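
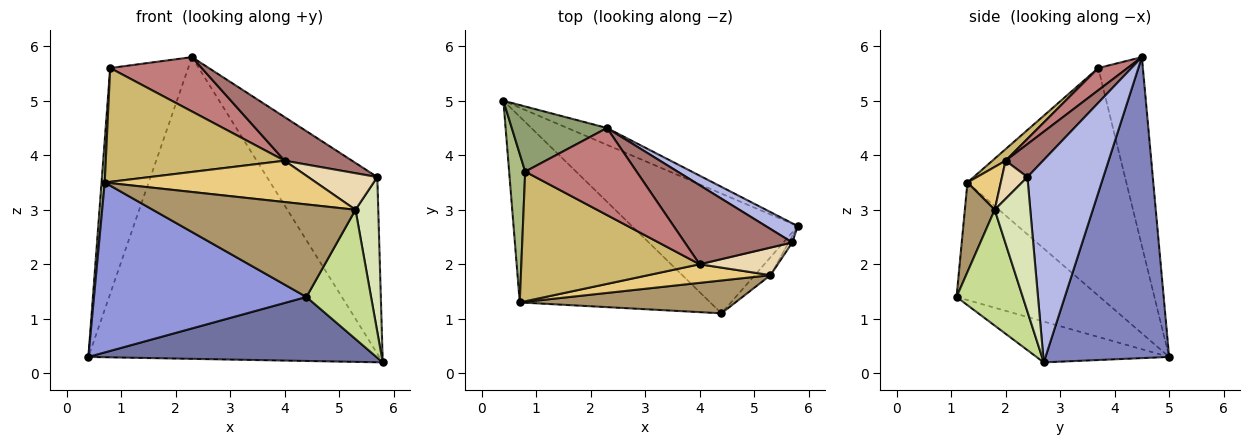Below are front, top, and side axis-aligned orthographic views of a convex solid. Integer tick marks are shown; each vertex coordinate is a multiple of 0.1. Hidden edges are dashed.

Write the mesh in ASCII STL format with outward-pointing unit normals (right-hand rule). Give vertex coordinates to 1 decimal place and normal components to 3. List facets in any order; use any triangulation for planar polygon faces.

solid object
 facet normal -0.212 -0.461 -0.862
  outer loop
   vertex 4.4 1.1 1.4
   vertex 0.4 5.0 0.3
   vertex 5.8 2.7 0.2
  endloop
 endfacet
 facet normal 0.391 0.919 -0.051
  outer loop
   vertex 2.3 4.5 5.8
   vertex 5.8 2.7 0.2
   vertex 0.4 5.0 0.3
  endloop
 endfacet
 facet normal -0.414 -0.614 -0.671
  outer loop
   vertex 0.7 1.3 3.5
   vertex 0.4 5.0 0.3
   vertex 4.4 1.1 1.4
  endloop
 endfacet
 facet normal 0.564 0.821 0.089
  outer loop
   vertex 5.7 2.4 3.6
   vertex 5.8 2.7 0.2
   vertex 2.3 4.5 5.8
  endloop
 endfacet
 facet normal -0.482 0.842 0.243
  outer loop
   vertex 0.8 3.7 5.6
   vertex 2.3 4.5 5.8
   vertex 0.4 5.0 0.3
  endloop
 endfacet
 facet normal -0.997 -0.020 0.070
  outer loop
   vertex 0.8 3.7 5.6
   vertex 0.4 5.0 0.3
   vertex 0.7 1.3 3.5
  endloop
 endfacet
 facet normal 0.712 -0.695 -0.096
  outer loop
   vertex 5.3 1.8 3.0
   vertex 4.4 1.1 1.4
   vertex 5.8 2.7 0.2
  endloop
 endfacet
 facet normal 0.842 -0.539 -0.023
  outer loop
   vertex 5.3 1.8 3.0
   vertex 5.8 2.7 0.2
   vertex 5.7 2.4 3.6
  endloop
 endfacet
 facet normal 0.137 -0.934 0.331
  outer loop
   vertex 5.3 1.8 3.0
   vertex 0.7 1.3 3.5
   vertex 4.4 1.1 1.4
  endloop
 endfacet
 facet normal 0.049 -0.659 0.751
  outer loop
   vertex 4.0 2.0 3.9
   vertex 0.8 3.7 5.6
   vertex 0.7 1.3 3.5
  endloop
 endfacet
 facet normal 0.142 -0.903 0.406
  outer loop
   vertex 4.0 2.0 3.9
   vertex 0.7 1.3 3.5
   vertex 5.3 1.8 3.0
  endloop
 endfacet
 facet normal 0.282 -0.766 0.578
  outer loop
   vertex 4.0 2.0 3.9
   vertex 5.3 1.8 3.0
   vertex 5.7 2.4 3.6
  endloop
 endfacet
 facet normal 0.259 -0.467 0.846
  outer loop
   vertex 4.0 2.0 3.9
   vertex 5.7 2.4 3.6
   vertex 2.3 4.5 5.8
  endloop
 endfacet
 facet normal 0.167 -0.522 0.836
  outer loop
   vertex 4.0 2.0 3.9
   vertex 2.3 4.5 5.8
   vertex 0.8 3.7 5.6
  endloop
 endfacet
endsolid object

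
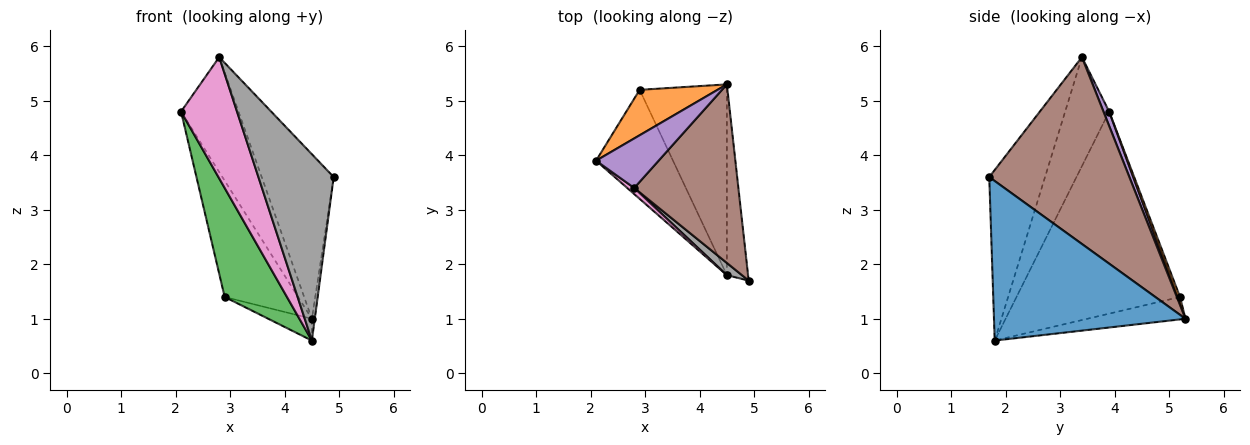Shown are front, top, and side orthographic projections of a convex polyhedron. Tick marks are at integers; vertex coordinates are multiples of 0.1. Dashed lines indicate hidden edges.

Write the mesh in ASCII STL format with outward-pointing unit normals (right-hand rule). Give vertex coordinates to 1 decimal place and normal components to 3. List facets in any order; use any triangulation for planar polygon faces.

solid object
 facet normal 0.991 0.015 -0.132
  outer loop
   vertex 4.5 1.8 0.6
   vertex 4.5 5.3 1.0
   vertex 4.9 1.7 3.6
  endloop
 endfacet
 facet normal 0.033 0.931 0.364
  outer loop
   vertex 2.9 5.2 1.4
   vertex 2.1 3.9 4.8
   vertex 4.5 5.3 1.0
  endloop
 endfacet
 facet normal -0.880 -0.335 -0.335
  outer loop
   vertex 2.9 5.2 1.4
   vertex 4.5 1.8 0.6
   vertex 2.1 3.9 4.8
  endloop
 endfacet
 facet normal -0.248 0.110 -0.963
  outer loop
   vertex 2.9 5.2 1.4
   vertex 4.5 5.3 1.0
   vertex 4.5 1.8 0.6
  endloop
 endfacet
 facet normal 0.090 0.915 0.394
  outer loop
   vertex 2.8 3.4 5.8
   vertex 4.5 5.3 1.0
   vertex 2.1 3.9 4.8
  endloop
 endfacet
 facet normal 0.797 0.409 0.444
  outer loop
   vertex 2.8 3.4 5.8
   vertex 4.9 1.7 3.6
   vertex 4.5 5.3 1.0
  endloop
 endfacet
 facet normal -0.618 -0.785 0.040
  outer loop
   vertex 2.8 3.4 5.8
   vertex 2.1 3.9 4.8
   vertex 4.5 1.8 0.6
  endloop
 endfacet
 facet normal -0.595 -0.802 0.053
  outer loop
   vertex 2.8 3.4 5.8
   vertex 4.5 1.8 0.6
   vertex 4.9 1.7 3.6
  endloop
 endfacet
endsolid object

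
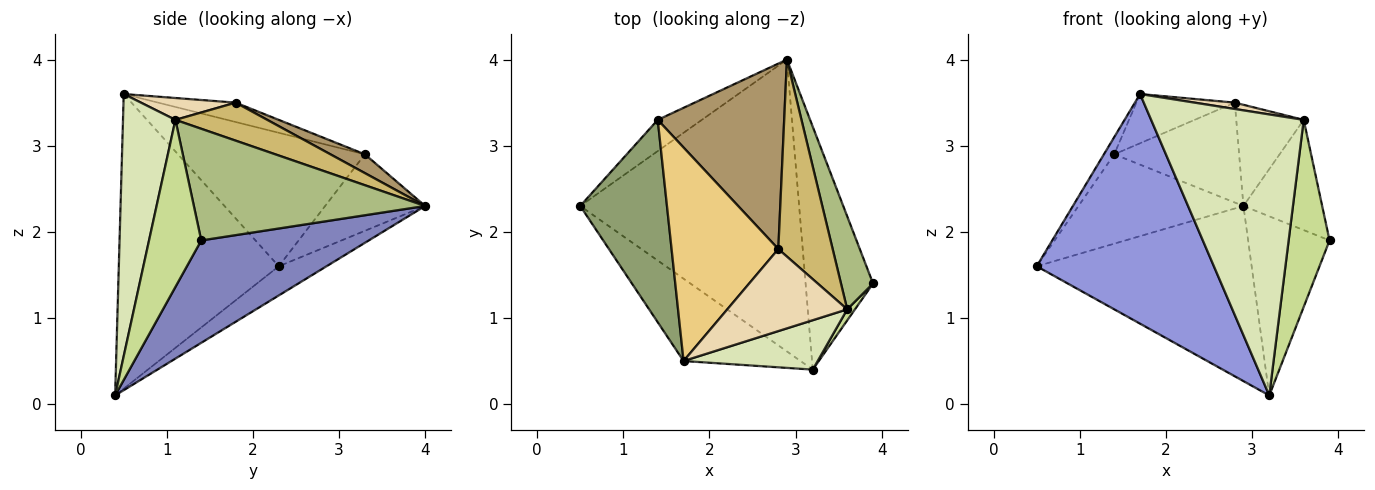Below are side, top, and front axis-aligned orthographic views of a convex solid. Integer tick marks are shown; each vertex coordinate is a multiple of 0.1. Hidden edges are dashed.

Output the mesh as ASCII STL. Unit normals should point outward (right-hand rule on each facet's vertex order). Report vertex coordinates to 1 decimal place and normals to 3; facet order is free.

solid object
 facet normal -0.114 0.511 -0.852
  outer loop
   vertex 3.2 0.4 0.1
   vertex 0.5 2.3 1.6
   vertex 2.9 4.0 2.3
  endloop
 endfacet
 facet normal 0.774 0.376 -0.510
  outer loop
   vertex 3.2 0.4 0.1
   vertex 2.9 4.0 2.3
   vertex 3.9 1.4 1.9
  endloop
 endfacet
 facet normal -0.648 -0.717 -0.257
  outer loop
   vertex 3.2 0.4 0.1
   vertex 1.7 0.5 3.6
   vertex 0.5 2.3 1.6
  endloop
 endfacet
 facet normal -0.497 0.819 -0.286
  outer loop
   vertex 1.4 3.3 2.9
   vertex 2.9 4.0 2.3
   vertex 0.5 2.3 1.6
  endloop
 endfacet
 facet normal -0.838 0.046 0.544
  outer loop
   vertex 1.4 3.3 2.9
   vertex 0.5 2.3 1.6
   vertex 1.7 0.5 3.6
  endloop
 endfacet
 facet normal 0.913 0.311 0.262
  outer loop
   vertex 3.6 1.1 3.3
   vertex 3.9 1.4 1.9
   vertex 2.9 4.0 2.3
  endloop
 endfacet
 facet normal 0.787 -0.616 0.036
  outer loop
   vertex 3.6 1.1 3.3
   vertex 3.2 0.4 0.1
   vertex 3.9 1.4 1.9
  endloop
 endfacet
 facet normal 0.321 -0.933 0.164
  outer loop
   vertex 3.6 1.1 3.3
   vertex 1.7 0.5 3.6
   vertex 3.2 0.4 0.1
  endloop
 endfacet
 facet normal 0.130 0.470 0.873
  outer loop
   vertex 2.8 1.8 3.5
   vertex 2.9 4.0 2.3
   vertex 1.4 3.3 2.9
  endloop
 endfacet
 facet normal 0.528 0.388 0.755
  outer loop
   vertex 2.8 1.8 3.5
   vertex 3.6 1.1 3.3
   vertex 2.9 4.0 2.3
  endloop
 endfacet
 facet normal -0.174 0.221 0.960
  outer loop
   vertex 2.8 1.8 3.5
   vertex 1.4 3.3 2.9
   vertex 1.7 0.5 3.6
  endloop
 endfacet
 facet normal 0.179 -0.076 0.981
  outer loop
   vertex 2.8 1.8 3.5
   vertex 1.7 0.5 3.6
   vertex 3.6 1.1 3.3
  endloop
 endfacet
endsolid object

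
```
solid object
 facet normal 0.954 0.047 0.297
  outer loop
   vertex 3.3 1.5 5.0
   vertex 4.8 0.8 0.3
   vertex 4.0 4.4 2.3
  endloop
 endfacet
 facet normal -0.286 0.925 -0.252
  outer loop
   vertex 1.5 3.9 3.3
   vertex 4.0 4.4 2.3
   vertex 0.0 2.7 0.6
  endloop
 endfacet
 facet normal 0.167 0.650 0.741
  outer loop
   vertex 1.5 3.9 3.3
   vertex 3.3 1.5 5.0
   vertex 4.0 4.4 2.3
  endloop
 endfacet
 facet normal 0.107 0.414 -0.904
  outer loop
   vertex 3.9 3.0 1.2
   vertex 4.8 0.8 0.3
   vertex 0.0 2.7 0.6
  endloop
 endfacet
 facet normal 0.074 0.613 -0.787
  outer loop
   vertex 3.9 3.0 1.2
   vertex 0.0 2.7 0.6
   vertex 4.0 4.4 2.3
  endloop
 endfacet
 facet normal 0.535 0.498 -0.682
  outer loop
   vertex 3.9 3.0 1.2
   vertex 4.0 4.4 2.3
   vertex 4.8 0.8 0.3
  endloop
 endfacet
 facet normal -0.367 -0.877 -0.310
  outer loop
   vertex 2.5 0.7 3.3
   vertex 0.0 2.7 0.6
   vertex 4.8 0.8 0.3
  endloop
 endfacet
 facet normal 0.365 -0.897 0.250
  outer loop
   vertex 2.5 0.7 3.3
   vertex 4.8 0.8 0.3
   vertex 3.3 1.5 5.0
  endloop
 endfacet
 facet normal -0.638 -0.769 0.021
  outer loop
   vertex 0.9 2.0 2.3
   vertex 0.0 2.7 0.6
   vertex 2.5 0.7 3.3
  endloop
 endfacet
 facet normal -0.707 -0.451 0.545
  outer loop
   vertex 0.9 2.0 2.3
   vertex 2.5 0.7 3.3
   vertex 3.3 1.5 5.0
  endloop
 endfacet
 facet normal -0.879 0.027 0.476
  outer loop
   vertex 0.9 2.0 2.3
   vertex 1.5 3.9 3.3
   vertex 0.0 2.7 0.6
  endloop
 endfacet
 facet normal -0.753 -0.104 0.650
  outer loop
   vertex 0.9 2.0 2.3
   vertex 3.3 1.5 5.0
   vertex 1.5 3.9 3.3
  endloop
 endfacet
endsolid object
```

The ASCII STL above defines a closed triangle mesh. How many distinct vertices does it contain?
8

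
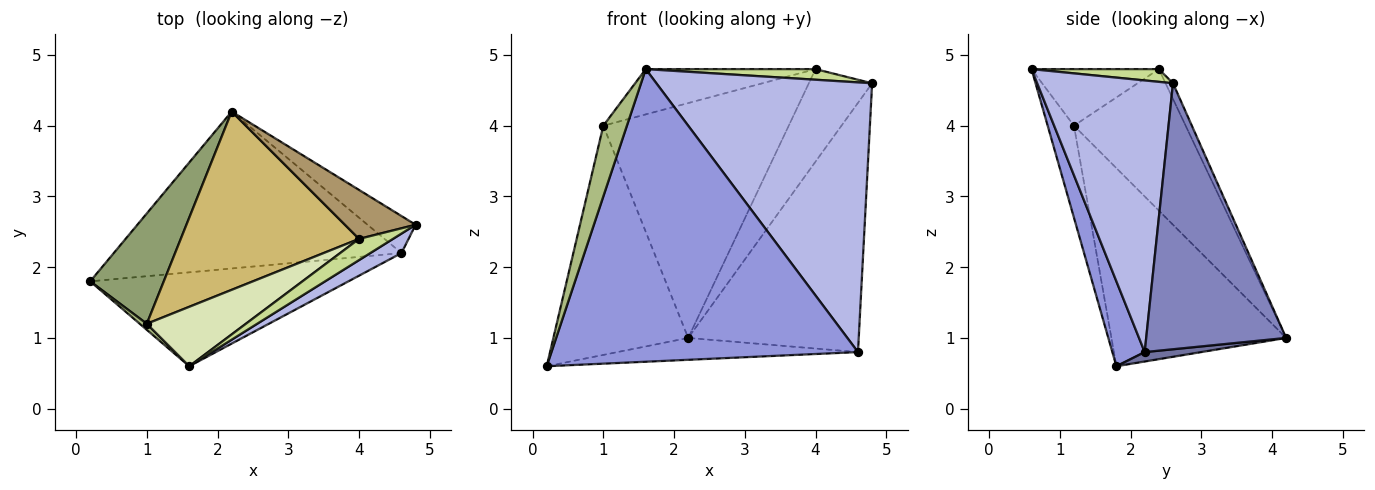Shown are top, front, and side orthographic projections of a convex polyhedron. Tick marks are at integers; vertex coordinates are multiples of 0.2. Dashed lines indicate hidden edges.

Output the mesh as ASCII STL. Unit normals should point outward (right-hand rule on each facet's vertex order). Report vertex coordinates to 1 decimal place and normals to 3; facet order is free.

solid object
 facet normal 0.032 0.138 -0.990
  outer loop
   vertex 4.6 2.2 0.8
   vertex 0.2 1.8 0.6
   vertex 2.2 4.2 1.0
  endloop
 endfacet
 facet normal 0.630 0.768 -0.114
  outer loop
   vertex 4.6 2.2 0.8
   vertex 2.2 4.2 1.0
   vertex 4.8 2.6 4.6
  endloop
 endfacet
 facet normal 0.100 -0.947 -0.304
  outer loop
   vertex 4.6 2.2 0.8
   vertex 1.6 0.6 4.8
   vertex 0.2 1.8 0.6
  endloop
 endfacet
 facet normal 0.532 -0.845 0.061
  outer loop
   vertex 4.6 2.2 0.8
   vertex 4.8 2.6 4.6
   vertex 1.6 0.6 4.8
  endloop
 endfacet
 facet normal -0.760 0.586 0.282
  outer loop
   vertex 1.0 1.2 4.0
   vertex 2.2 4.2 1.0
   vertex 0.2 1.8 0.6
  endloop
 endfacet
 facet normal -0.743 -0.667 0.057
  outer loop
   vertex 1.0 1.2 4.0
   vertex 0.2 1.8 0.6
   vertex 1.6 0.6 4.8
  endloop
 endfacet
 facet normal 0.318 -0.424 0.848
  outer loop
   vertex 4.0 2.4 4.8
   vertex 1.6 0.6 4.8
   vertex 4.8 2.6 4.6
  endloop
 endfacet
 facet normal -0.414 0.552 0.724
  outer loop
   vertex 4.0 2.4 4.8
   vertex 1.0 1.2 4.0
   vertex 1.6 0.6 4.8
  endloop
 endfacet
 facet normal -0.103 0.879 0.465
  outer loop
   vertex 4.0 2.4 4.8
   vertex 4.8 2.6 4.6
   vertex 2.2 4.2 1.0
  endloop
 endfacet
 facet normal -0.433 0.718 0.545
  outer loop
   vertex 4.0 2.4 4.8
   vertex 2.2 4.2 1.0
   vertex 1.0 1.2 4.0
  endloop
 endfacet
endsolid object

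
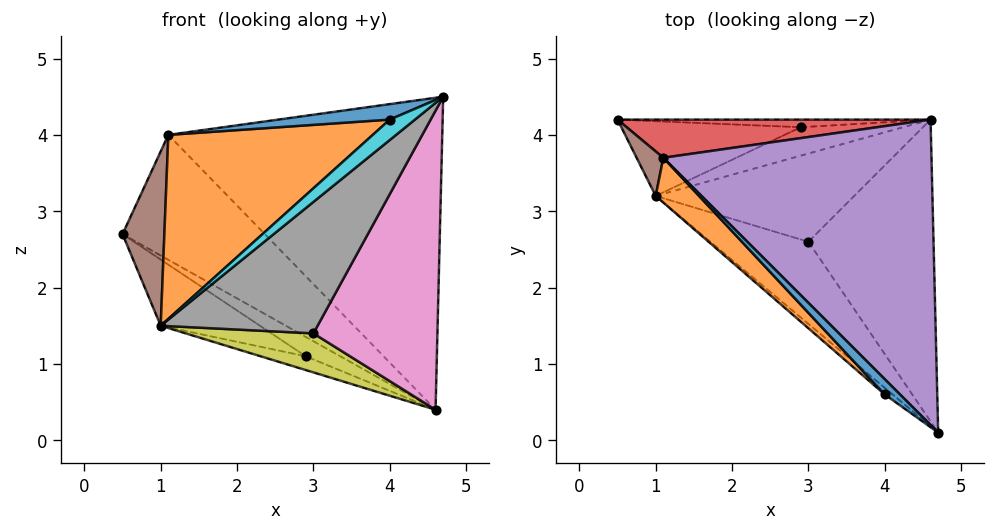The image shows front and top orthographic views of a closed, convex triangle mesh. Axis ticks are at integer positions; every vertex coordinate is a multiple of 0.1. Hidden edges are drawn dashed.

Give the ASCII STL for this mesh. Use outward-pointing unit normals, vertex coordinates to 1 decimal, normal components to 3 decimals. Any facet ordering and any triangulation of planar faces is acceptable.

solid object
 facet normal -0.202 0.911 -0.359
  outer loop
   vertex 2.9 4.1 1.1
   vertex 0.5 4.2 2.7
   vertex 4.6 4.2 0.4
  endloop
 endfacet
 facet normal -0.427 0.599 -0.677
  outer loop
   vertex 1.0 3.2 1.5
   vertex 0.5 4.2 2.7
   vertex 2.9 4.1 1.1
  endloop
 endfacet
 facet normal -0.368 0.406 -0.836
  outer loop
   vertex 1.0 3.2 1.5
   vertex 2.9 4.1 1.1
   vertex 4.6 4.2 0.4
  endloop
 endfacet
 facet normal 0.162 0.944 0.288
  outer loop
   vertex 1.1 3.7 4.0
   vertex 4.6 4.2 0.4
   vertex 0.5 4.2 2.7
  endloop
 endfacet
 facet normal 0.525 0.608 0.595
  outer loop
   vertex 1.1 3.7 4.0
   vertex 4.7 0.1 4.5
   vertex 4.6 4.2 0.4
  endloop
 endfacet
 facet normal -0.802 -0.578 0.148
  outer loop
   vertex 1.1 3.7 4.0
   vertex 0.5 4.2 2.7
   vertex 1.0 3.2 1.5
  endloop
 endfacet
 facet normal 0.252 -0.681 -0.687
  outer loop
   vertex 3.0 2.6 1.4
   vertex 4.6 4.2 0.4
   vertex 4.7 0.1 4.5
  endloop
 endfacet
 facet normal -0.270 -0.816 -0.510
  outer loop
   vertex 3.0 2.6 1.4
   vertex 4.7 0.1 4.5
   vertex 1.0 3.2 1.5
  endloop
 endfacet
 facet normal -0.165 -0.399 -0.902
  outer loop
   vertex 3.0 2.6 1.4
   vertex 1.0 3.2 1.5
   vertex 4.6 4.2 0.4
  endloop
 endfacet
 facet normal -0.480 -0.835 -0.270
  outer loop
   vertex 4.0 0.6 4.2
   vertex 1.0 3.2 1.5
   vertex 4.7 0.1 4.5
  endloop
 endfacet
 facet normal -0.629 -0.553 0.546
  outer loop
   vertex 4.0 0.6 4.2
   vertex 4.7 0.1 4.5
   vertex 1.1 3.7 4.0
  endloop
 endfacet
 facet normal -0.726 -0.668 0.163
  outer loop
   vertex 4.0 0.6 4.2
   vertex 1.1 3.7 4.0
   vertex 1.0 3.2 1.5
  endloop
 endfacet
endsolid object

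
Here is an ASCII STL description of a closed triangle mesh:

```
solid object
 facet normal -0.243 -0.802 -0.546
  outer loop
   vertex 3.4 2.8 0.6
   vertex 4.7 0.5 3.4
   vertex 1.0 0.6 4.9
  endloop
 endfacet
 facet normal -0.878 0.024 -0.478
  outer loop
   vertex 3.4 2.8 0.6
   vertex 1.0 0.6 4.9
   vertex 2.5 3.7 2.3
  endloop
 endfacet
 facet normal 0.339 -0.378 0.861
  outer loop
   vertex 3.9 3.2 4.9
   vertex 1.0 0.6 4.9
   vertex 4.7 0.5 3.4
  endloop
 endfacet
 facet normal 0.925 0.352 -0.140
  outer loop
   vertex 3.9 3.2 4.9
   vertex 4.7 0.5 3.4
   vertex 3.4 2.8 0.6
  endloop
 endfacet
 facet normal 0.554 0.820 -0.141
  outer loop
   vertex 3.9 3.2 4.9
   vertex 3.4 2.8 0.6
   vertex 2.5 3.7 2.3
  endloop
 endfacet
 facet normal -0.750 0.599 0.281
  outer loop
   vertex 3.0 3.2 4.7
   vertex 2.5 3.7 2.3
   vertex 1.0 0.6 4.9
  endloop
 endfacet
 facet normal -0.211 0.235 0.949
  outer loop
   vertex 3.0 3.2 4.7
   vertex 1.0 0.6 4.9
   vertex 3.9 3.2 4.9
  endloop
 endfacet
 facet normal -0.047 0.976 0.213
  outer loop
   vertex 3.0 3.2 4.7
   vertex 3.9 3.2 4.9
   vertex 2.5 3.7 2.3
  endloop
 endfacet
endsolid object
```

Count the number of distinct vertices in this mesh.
6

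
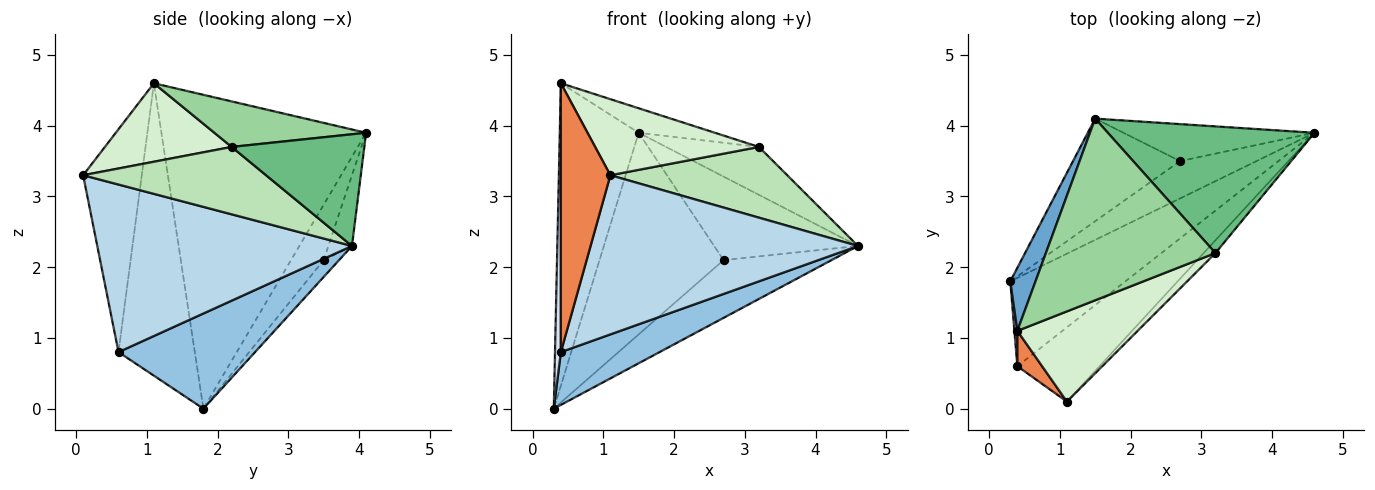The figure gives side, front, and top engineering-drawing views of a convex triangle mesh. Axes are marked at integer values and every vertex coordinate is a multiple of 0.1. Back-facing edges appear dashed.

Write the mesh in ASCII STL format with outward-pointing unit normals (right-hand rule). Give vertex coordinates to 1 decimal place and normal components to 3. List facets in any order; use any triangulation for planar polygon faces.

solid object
 facet normal -0.930 0.359 0.075
  outer loop
   vertex 0.4 1.1 4.6
   vertex 1.5 4.1 3.9
   vertex 0.3 1.8 0.0
  endloop
 endfacet
 facet normal 0.579 -0.418 -0.700
  outer loop
   vertex 0.4 0.6 0.8
   vertex 0.3 1.8 0.0
   vertex 4.6 3.9 2.3
  endloop
 endfacet
 facet normal 0.653 -0.686 -0.320
  outer loop
   vertex 0.4 0.6 0.8
   vertex 4.6 3.9 2.3
   vertex 1.1 0.1 3.3
  endloop
 endfacet
 facet normal -0.997 -0.076 0.010
  outer loop
   vertex 0.4 0.6 0.8
   vertex 0.4 1.1 4.6
   vertex 0.3 1.8 0.0
  endloop
 endfacet
 facet normal -0.761 -0.643 0.085
  outer loop
   vertex 0.4 0.6 0.8
   vertex 1.1 0.1 3.3
   vertex 0.4 1.1 4.6
  endloop
 endfacet
 facet normal -0.119 0.834 -0.539
  outer loop
   vertex 2.7 3.5 2.1
   vertex 4.6 3.9 2.3
   vertex 0.3 1.8 0.0
  endloop
 endfacet
 facet normal -0.228 0.868 -0.441
  outer loop
   vertex 2.7 3.5 2.1
   vertex 0.3 1.8 0.0
   vertex 1.5 4.1 3.9
  endloop
 endfacet
 facet normal -0.148 0.904 -0.400
  outer loop
   vertex 2.7 3.5 2.1
   vertex 1.5 4.1 3.9
   vertex 4.6 3.9 2.3
  endloop
 endfacet
 facet normal 0.451 0.316 0.835
  outer loop
   vertex 3.2 2.2 3.7
   vertex 4.6 3.9 2.3
   vertex 1.5 4.1 3.9
  endloop
 endfacet
 facet normal 0.257 0.129 0.958
  outer loop
   vertex 3.2 2.2 3.7
   vertex 1.5 4.1 3.9
   vertex 0.4 1.1 4.6
  endloop
 endfacet
 facet normal 0.713 -0.690 -0.124
  outer loop
   vertex 3.2 2.2 3.7
   vertex 1.1 0.1 3.3
   vertex 4.6 3.9 2.3
  endloop
 endfacet
 facet normal 0.446 -0.577 0.684
  outer loop
   vertex 3.2 2.2 3.7
   vertex 0.4 1.1 4.6
   vertex 1.1 0.1 3.3
  endloop
 endfacet
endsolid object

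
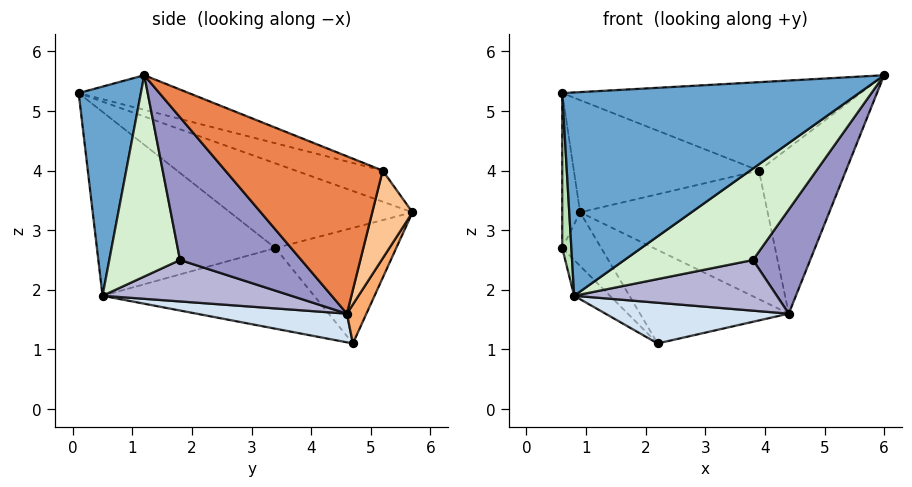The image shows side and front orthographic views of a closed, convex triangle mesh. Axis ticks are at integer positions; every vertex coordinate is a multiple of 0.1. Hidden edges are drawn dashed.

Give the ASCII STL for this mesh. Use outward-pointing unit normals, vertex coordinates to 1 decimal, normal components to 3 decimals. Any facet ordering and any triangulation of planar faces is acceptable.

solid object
 facet normal 0.204 -0.974 -0.103
  outer loop
   vertex 0.8 0.5 1.9
   vertex 6.0 1.2 5.6
   vertex 0.6 0.1 5.3
  endloop
 endfacet
 facet normal -0.117 0.315 0.942
  outer loop
   vertex 3.9 5.2 4.0
   vertex 0.6 0.1 5.3
   vertex 6.0 1.2 5.6
  endloop
 endfacet
 facet normal -0.160 0.340 0.927
  outer loop
   vertex 3.9 5.2 4.0
   vertex 0.9 5.7 3.3
   vertex 0.6 0.1 5.3
  endloop
 endfacet
 facet normal 0.204 -0.248 -0.947
  outer loop
   vertex 4.4 4.6 1.6
   vertex 0.8 0.5 1.9
   vertex 2.2 4.7 1.1
  endloop
 endfacet
 facet normal 0.873 0.483 0.061
  outer loop
   vertex 4.4 4.6 1.6
   vertex 3.9 5.2 4.0
   vertex 6.0 1.2 5.6
  endloop
 endfacet
 facet normal 0.122 0.929 -0.350
  outer loop
   vertex 4.4 4.6 1.6
   vertex 2.2 4.7 1.1
   vertex 0.9 5.7 3.3
  endloop
 endfacet
 facet normal 0.206 0.959 -0.197
  outer loop
   vertex 4.4 4.6 1.6
   vertex 0.9 5.7 3.3
   vertex 3.9 5.2 4.0
  endloop
 endfacet
 facet normal -0.779 0.251 -0.575
  outer loop
   vertex 0.6 3.4 2.7
   vertex 0.9 5.7 3.3
   vertex 2.2 4.7 1.1
  endloop
 endfacet
 facet normal -0.751 0.127 -0.648
  outer loop
   vertex 0.6 3.4 2.7
   vertex 2.2 4.7 1.1
   vertex 0.8 0.5 1.9
  endloop
 endfacet
 facet normal -0.988 0.097 0.123
  outer loop
   vertex 0.6 3.4 2.7
   vertex 0.6 0.1 5.3
   vertex 0.9 5.7 3.3
  endloop
 endfacet
 facet normal -0.997 -0.051 -0.065
  outer loop
   vertex 0.6 3.4 2.7
   vertex 0.8 0.5 1.9
   vertex 0.6 0.1 5.3
  endloop
 endfacet
 facet normal 0.429 -0.780 -0.455
  outer loop
   vertex 3.8 1.8 2.5
   vertex 6.0 1.2 5.6
   vertex 0.8 0.5 1.9
  endloop
 endfacet
 facet normal 0.732 -0.346 -0.587
  outer loop
   vertex 3.8 1.8 2.5
   vertex 4.4 4.6 1.6
   vertex 6.0 1.2 5.6
  endloop
 endfacet
 facet normal 0.328 -0.352 -0.877
  outer loop
   vertex 3.8 1.8 2.5
   vertex 0.8 0.5 1.9
   vertex 4.4 4.6 1.6
  endloop
 endfacet
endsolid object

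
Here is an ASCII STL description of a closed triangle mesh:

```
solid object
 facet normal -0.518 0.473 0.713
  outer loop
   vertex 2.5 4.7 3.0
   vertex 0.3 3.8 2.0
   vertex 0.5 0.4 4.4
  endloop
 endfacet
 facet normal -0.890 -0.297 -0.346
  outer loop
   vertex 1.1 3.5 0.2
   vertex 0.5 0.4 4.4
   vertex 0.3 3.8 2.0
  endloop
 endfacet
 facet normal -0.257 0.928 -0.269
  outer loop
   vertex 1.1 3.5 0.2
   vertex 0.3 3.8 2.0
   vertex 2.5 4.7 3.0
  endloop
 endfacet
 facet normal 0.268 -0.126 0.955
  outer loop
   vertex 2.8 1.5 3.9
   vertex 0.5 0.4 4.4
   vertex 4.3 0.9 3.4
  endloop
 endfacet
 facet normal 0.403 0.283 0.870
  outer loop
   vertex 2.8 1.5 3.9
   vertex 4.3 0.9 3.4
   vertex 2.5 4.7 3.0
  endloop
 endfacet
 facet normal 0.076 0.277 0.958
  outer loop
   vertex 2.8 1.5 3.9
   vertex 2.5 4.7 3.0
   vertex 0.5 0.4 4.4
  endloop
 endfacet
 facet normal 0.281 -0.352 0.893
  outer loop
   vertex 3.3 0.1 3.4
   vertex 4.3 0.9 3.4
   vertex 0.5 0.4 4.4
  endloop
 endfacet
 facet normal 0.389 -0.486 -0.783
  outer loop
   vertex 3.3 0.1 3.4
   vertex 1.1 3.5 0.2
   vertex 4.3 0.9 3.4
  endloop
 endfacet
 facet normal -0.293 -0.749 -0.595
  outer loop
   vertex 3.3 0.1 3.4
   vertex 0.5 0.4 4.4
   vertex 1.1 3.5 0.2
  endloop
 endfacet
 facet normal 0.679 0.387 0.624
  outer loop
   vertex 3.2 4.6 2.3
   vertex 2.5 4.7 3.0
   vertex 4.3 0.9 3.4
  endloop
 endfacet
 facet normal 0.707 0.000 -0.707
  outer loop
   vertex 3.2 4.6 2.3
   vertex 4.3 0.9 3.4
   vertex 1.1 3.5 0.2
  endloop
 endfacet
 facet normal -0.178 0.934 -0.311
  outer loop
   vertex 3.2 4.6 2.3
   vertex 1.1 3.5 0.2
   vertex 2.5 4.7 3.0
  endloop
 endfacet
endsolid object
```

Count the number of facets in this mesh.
12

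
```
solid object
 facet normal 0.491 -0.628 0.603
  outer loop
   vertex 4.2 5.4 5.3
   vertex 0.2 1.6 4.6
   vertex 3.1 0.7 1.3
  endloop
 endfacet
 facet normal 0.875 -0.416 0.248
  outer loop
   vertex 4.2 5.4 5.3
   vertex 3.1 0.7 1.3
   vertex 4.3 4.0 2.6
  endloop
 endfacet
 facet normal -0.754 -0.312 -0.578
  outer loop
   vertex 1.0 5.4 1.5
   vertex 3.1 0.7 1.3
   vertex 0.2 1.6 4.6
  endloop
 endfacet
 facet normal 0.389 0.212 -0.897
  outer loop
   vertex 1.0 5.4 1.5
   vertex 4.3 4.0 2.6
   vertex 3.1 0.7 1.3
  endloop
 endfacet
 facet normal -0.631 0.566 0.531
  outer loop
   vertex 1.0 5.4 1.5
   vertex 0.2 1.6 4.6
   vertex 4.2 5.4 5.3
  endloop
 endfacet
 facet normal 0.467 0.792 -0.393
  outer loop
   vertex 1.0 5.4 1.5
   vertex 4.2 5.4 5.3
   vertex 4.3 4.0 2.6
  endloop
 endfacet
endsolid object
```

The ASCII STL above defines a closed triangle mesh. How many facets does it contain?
6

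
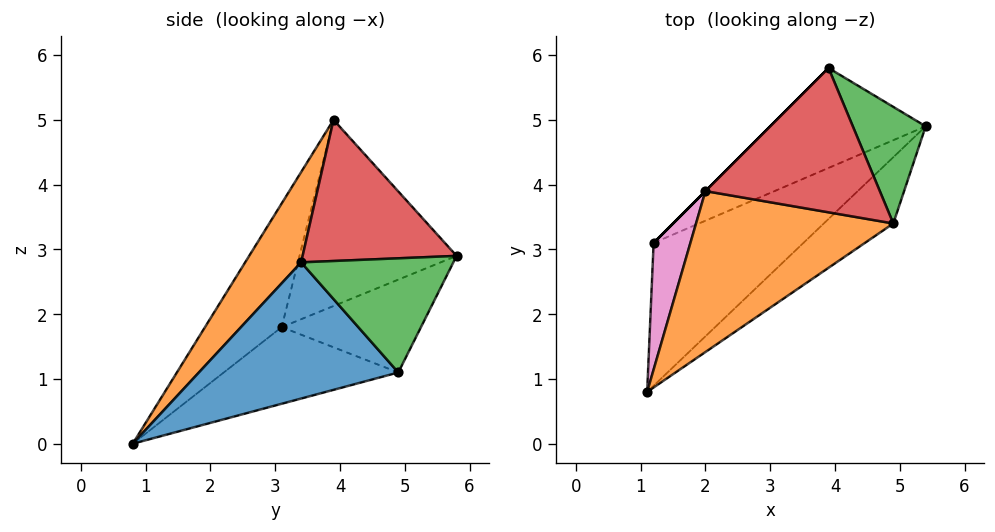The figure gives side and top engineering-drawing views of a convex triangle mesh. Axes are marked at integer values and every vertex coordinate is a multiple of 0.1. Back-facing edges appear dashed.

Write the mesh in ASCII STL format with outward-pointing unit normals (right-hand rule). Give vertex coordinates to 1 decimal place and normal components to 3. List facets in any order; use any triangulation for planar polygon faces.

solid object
 facet normal 0.691 -0.630 -0.353
  outer loop
   vertex 4.9 3.4 2.8
   vertex 1.1 0.8 0.0
   vertex 5.4 4.9 1.1
  endloop
 endfacet
 facet normal 0.222 -0.846 0.485
  outer loop
   vertex 4.9 3.4 2.8
   vertex 2.0 3.9 5.0
   vertex 1.1 0.8 0.0
  endloop
 endfacet
 facet normal 0.801 0.312 0.511
  outer loop
   vertex 4.9 3.4 2.8
   vertex 5.4 4.9 1.1
   vertex 3.9 5.8 2.9
  endloop
 endfacet
 facet normal 0.613 0.224 0.757
  outer loop
   vertex 4.9 3.4 2.8
   vertex 3.9 5.8 2.9
   vertex 2.0 3.9 5.0
  endloop
 endfacet
 facet normal -0.370 0.582 -0.724
  outer loop
   vertex 1.2 3.1 1.8
   vertex 5.4 4.9 1.1
   vertex 1.1 0.8 0.0
  endloop
 endfacet
 facet normal -0.388 0.653 -0.650
  outer loop
   vertex 1.2 3.1 1.8
   vertex 3.9 5.8 2.9
   vertex 5.4 4.9 1.1
  endloop
 endfacet
 facet normal -0.943 -0.178 0.280
  outer loop
   vertex 1.2 3.1 1.8
   vertex 1.1 0.8 0.0
   vertex 2.0 3.9 5.0
  endloop
 endfacet
 facet normal -0.707 0.707 0.000
  outer loop
   vertex 1.2 3.1 1.8
   vertex 2.0 3.9 5.0
   vertex 3.9 5.8 2.9
  endloop
 endfacet
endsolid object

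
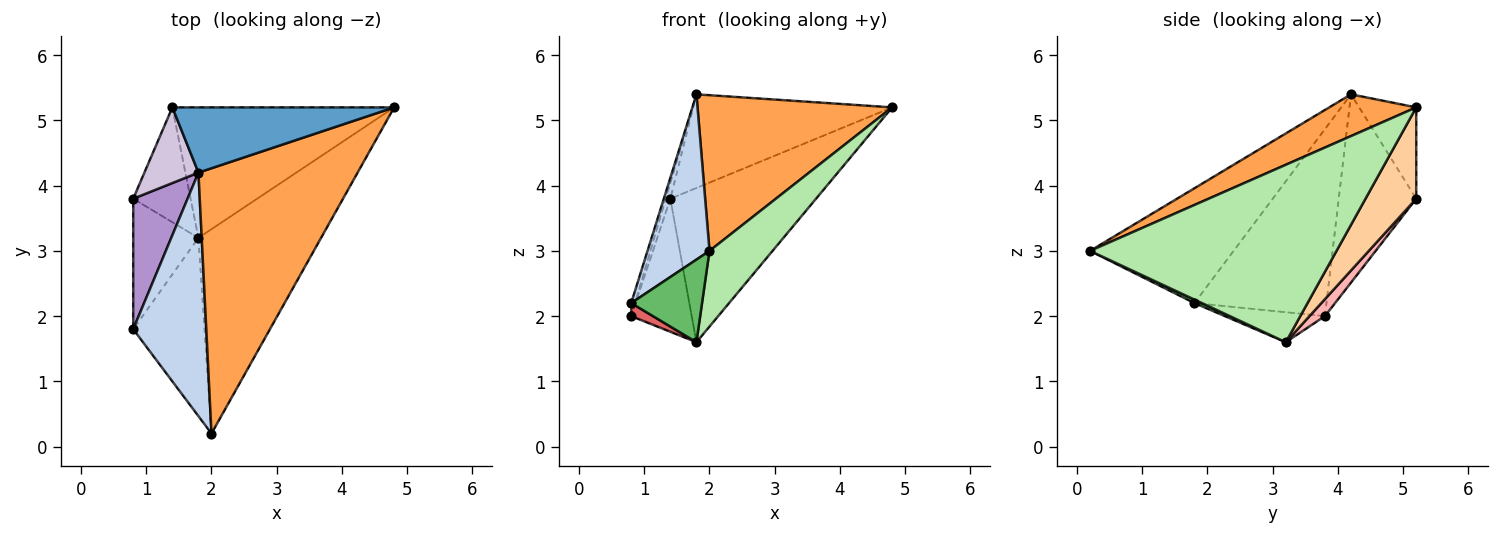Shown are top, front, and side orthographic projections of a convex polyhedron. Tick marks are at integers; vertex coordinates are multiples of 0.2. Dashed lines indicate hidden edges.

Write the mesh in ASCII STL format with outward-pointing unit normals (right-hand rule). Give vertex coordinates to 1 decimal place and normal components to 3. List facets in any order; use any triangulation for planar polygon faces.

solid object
 facet normal -0.229 0.799 0.556
  outer loop
   vertex 1.8 4.2 5.4
   vertex 4.8 5.2 5.2
   vertex 1.4 5.2 3.8
  endloop
 endfacet
 facet normal -0.793 -0.342 0.504
  outer loop
   vertex 2.0 0.2 3.0
   vertex 1.8 4.2 5.4
   vertex 0.8 1.8 2.2
  endloop
 endfacet
 facet normal 0.221 -0.494 0.841
  outer loop
   vertex 2.0 0.2 3.0
   vertex 4.8 5.2 5.2
   vertex 1.8 4.2 5.4
  endloop
 endfacet
 facet normal 0.257 0.738 -0.624
  outer loop
   vertex 1.8 3.2 1.6
   vertex 1.4 5.2 3.8
   vertex 4.8 5.2 5.2
  endloop
 endfacet
 facet normal 0.044 -0.420 -0.906
  outer loop
   vertex 1.8 3.2 1.6
   vertex 2.0 0.2 3.0
   vertex 0.8 1.8 2.2
  endloop
 endfacet
 facet normal 0.805 -0.206 -0.556
  outer loop
   vertex 1.8 3.2 1.6
   vertex 4.8 5.2 5.2
   vertex 2.0 0.2 3.0
  endloop
 endfacet
 facet normal -0.416 -0.090 -0.905
  outer loop
   vertex 0.8 3.8 2.0
   vertex 1.8 3.2 1.6
   vertex 0.8 1.8 2.2
  endloop
 endfacet
 facet normal 0.190 0.743 -0.641
  outer loop
   vertex 0.8 3.8 2.0
   vertex 1.4 5.2 3.8
   vertex 1.8 3.2 1.6
  endloop
 endfacet
 facet normal -0.960 0.028 0.279
  outer loop
   vertex 0.8 3.8 2.0
   vertex 0.8 1.8 2.2
   vertex 1.8 4.2 5.4
  endloop
 endfacet
 facet normal -0.960 0.057 0.276
  outer loop
   vertex 0.8 3.8 2.0
   vertex 1.8 4.2 5.4
   vertex 1.4 5.2 3.8
  endloop
 endfacet
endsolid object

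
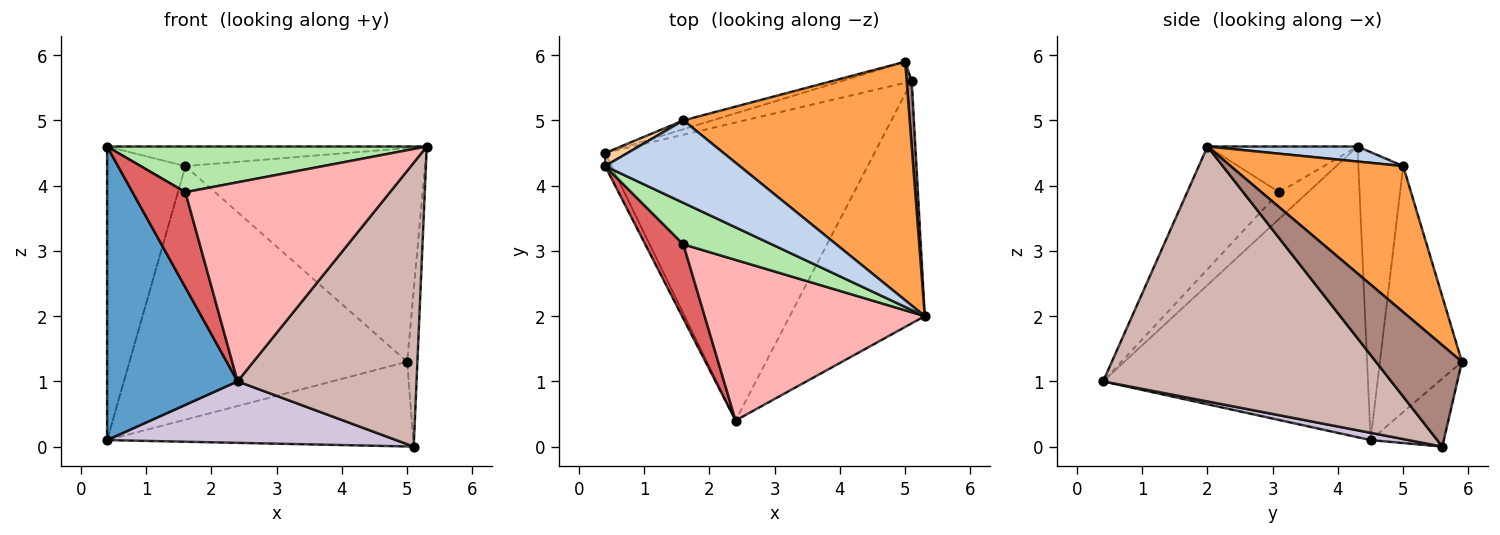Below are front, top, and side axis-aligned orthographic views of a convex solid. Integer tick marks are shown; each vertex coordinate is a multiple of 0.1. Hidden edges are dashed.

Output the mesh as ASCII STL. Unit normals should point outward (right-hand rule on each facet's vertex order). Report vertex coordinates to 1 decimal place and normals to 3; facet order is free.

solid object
 facet normal -0.897 -0.442 -0.020
  outer loop
   vertex 0.4 4.5 0.1
   vertex 2.4 0.4 1.0
   vertex 0.4 4.3 4.6
  endloop
 endfacet
 facet normal 0.108 0.230 0.967
  outer loop
   vertex 1.6 5.0 4.3
   vertex 0.4 4.3 4.6
   vertex 5.3 2.0 4.6
  endloop
 endfacet
 facet normal 0.433 0.601 0.671
  outer loop
   vertex 1.6 5.0 4.3
   vertex 5.3 2.0 4.6
   vertex 5.0 5.9 1.3
  endloop
 endfacet
 facet normal -0.496 0.867 0.039
  outer loop
   vertex 1.6 5.0 4.3
   vertex 0.4 4.5 0.1
   vertex 0.4 4.3 4.6
  endloop
 endfacet
 facet normal -0.283 0.959 -0.033
  outer loop
   vertex 1.6 5.0 4.3
   vertex 5.0 5.9 1.3
   vertex 0.4 4.5 0.1
  endloop
 endfacet
 facet normal -0.328 -0.699 0.636
  outer loop
   vertex 1.6 3.1 3.9
   vertex 5.3 2.0 4.6
   vertex 0.4 4.3 4.6
  endloop
 endfacet
 facet normal -0.394 -0.724 0.566
  outer loop
   vertex 1.6 3.1 3.9
   vertex 0.4 4.3 4.6
   vertex 2.4 0.4 1.0
  endloop
 endfacet
 facet normal -0.330 -0.735 0.593
  outer loop
   vertex 1.6 3.1 3.9
   vertex 2.4 0.4 1.0
   vertex 5.3 2.0 4.6
  endloop
 endfacet
 facet normal -0.226 0.945 -0.236
  outer loop
   vertex 5.1 5.6 0.0
   vertex 0.4 4.5 0.1
   vertex 5.0 5.9 1.3
  endloop
 endfacet
 facet normal 0.026 -0.202 -0.979
  outer loop
   vertex 5.1 5.6 0.0
   vertex 2.4 0.4 1.0
   vertex 0.4 4.5 0.1
  endloop
 endfacet
 facet normal 0.992 0.118 0.049
  outer loop
   vertex 5.1 5.6 0.0
   vertex 5.0 5.9 1.3
   vertex 5.3 2.0 4.6
  endloop
 endfacet
 facet normal 0.775 -0.481 -0.410
  outer loop
   vertex 5.1 5.6 0.0
   vertex 5.3 2.0 4.6
   vertex 2.4 0.4 1.0
  endloop
 endfacet
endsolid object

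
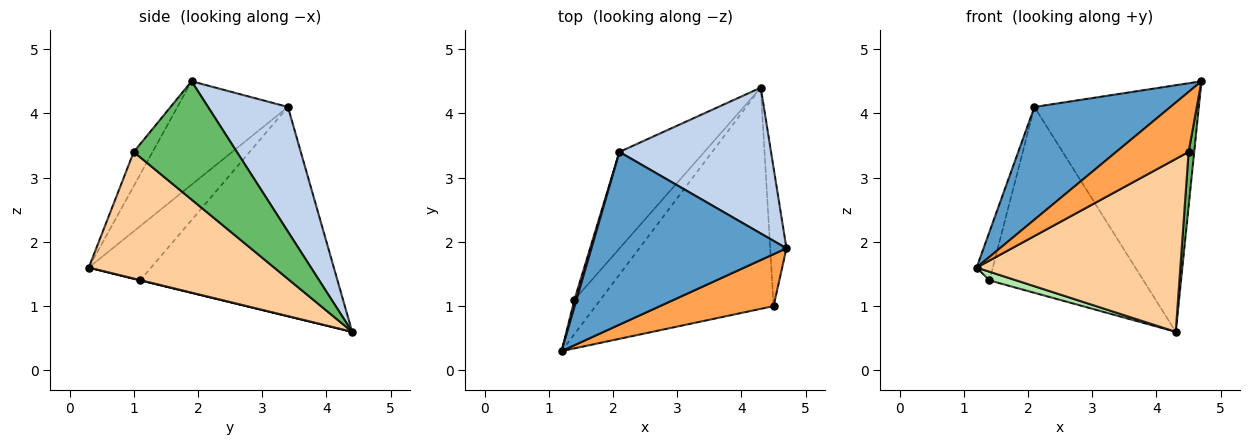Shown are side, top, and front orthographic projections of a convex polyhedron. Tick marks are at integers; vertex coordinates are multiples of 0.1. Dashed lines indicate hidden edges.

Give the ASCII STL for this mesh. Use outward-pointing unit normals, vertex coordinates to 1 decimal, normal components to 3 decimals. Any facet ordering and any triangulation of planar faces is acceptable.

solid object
 facet normal -0.406 -0.499 0.765
  outer loop
   vertex 2.1 3.4 4.1
   vertex 1.2 0.3 1.6
   vertex 4.7 1.9 4.5
  endloop
 endfacet
 facet normal 0.386 0.794 0.469
  outer loop
   vertex 2.1 3.4 4.1
   vertex 4.7 1.9 4.5
   vertex 4.3 4.4 0.6
  endloop
 endfacet
 facet normal -0.193 -0.742 0.642
  outer loop
   vertex 4.5 1.0 3.4
   vertex 4.7 1.9 4.5
   vertex 1.2 0.3 1.6
  endloop
 endfacet
 facet normal 0.489 -0.537 -0.687
  outer loop
   vertex 4.5 1.0 3.4
   vertex 1.2 0.3 1.6
   vertex 4.3 4.4 0.6
  endloop
 endfacet
 facet normal 0.989 -0.054 -0.136
  outer loop
   vertex 4.5 1.0 3.4
   vertex 4.3 4.4 0.6
   vertex 4.7 1.9 4.5
  endloop
 endfacet
 facet normal 0.012 -0.245 -0.969
  outer loop
   vertex 1.4 1.1 1.4
   vertex 4.3 4.4 0.6
   vertex 1.2 0.3 1.6
  endloop
 endfacet
 facet normal -0.967 0.251 0.037
  outer loop
   vertex 1.4 1.1 1.4
   vertex 1.2 0.3 1.6
   vertex 2.1 3.4 4.1
  endloop
 endfacet
 facet normal -0.751 0.586 -0.305
  outer loop
   vertex 1.4 1.1 1.4
   vertex 2.1 3.4 4.1
   vertex 4.3 4.4 0.6
  endloop
 endfacet
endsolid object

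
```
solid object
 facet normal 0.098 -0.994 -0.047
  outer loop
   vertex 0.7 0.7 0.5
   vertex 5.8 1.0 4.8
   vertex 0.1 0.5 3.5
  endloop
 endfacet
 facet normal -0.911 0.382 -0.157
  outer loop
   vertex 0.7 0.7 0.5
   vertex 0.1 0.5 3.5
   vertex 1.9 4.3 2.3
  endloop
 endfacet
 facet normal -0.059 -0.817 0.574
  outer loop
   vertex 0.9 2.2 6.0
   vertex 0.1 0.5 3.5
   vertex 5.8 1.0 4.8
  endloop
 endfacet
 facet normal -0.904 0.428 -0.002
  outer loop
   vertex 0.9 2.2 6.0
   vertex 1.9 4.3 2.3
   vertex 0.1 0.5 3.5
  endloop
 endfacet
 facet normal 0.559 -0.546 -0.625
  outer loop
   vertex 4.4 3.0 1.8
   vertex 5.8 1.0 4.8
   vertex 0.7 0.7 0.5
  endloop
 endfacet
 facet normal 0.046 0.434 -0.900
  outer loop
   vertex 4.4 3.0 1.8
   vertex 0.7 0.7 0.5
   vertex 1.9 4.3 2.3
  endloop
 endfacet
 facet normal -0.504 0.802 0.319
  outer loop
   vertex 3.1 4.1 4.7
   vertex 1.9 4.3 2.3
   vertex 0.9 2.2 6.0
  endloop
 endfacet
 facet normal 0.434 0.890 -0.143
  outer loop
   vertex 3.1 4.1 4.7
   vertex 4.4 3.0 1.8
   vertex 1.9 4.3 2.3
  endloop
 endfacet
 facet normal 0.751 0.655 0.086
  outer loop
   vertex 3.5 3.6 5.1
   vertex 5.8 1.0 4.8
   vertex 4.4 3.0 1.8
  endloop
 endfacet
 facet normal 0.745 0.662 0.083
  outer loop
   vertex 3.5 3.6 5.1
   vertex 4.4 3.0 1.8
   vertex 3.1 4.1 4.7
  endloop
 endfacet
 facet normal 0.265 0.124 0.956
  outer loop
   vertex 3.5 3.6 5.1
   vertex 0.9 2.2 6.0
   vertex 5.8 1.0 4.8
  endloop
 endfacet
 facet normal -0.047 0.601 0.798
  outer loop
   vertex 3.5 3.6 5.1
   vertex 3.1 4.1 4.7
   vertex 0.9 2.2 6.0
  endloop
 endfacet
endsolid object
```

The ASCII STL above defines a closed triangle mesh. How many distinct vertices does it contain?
8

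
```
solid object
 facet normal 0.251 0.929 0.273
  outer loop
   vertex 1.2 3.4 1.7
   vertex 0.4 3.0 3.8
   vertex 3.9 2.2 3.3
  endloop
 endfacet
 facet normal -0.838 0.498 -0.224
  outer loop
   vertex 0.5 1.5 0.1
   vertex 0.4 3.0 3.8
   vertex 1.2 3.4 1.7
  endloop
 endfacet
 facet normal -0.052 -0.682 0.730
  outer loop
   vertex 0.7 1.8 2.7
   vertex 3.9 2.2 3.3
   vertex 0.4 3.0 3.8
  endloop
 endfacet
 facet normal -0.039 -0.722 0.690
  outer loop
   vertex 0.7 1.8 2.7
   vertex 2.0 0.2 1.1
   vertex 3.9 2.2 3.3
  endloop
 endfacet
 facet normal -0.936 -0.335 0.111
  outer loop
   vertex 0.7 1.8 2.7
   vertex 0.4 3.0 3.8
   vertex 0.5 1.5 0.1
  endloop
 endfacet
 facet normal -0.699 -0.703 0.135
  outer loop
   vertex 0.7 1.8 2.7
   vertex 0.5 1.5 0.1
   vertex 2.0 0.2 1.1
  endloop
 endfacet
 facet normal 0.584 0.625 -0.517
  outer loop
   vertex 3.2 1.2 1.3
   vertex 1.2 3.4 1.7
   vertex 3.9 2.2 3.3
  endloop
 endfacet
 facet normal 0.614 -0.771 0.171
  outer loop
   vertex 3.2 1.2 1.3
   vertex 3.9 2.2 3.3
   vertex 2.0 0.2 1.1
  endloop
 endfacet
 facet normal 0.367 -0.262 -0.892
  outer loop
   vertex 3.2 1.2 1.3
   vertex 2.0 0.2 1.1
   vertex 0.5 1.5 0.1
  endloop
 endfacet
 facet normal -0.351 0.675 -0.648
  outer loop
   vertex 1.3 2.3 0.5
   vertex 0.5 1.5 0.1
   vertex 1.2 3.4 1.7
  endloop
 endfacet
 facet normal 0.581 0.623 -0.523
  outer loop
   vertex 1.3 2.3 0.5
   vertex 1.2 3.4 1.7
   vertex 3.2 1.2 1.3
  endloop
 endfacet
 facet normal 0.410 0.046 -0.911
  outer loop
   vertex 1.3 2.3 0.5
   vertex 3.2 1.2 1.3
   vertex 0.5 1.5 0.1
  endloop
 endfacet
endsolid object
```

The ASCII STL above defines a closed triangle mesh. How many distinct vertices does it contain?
8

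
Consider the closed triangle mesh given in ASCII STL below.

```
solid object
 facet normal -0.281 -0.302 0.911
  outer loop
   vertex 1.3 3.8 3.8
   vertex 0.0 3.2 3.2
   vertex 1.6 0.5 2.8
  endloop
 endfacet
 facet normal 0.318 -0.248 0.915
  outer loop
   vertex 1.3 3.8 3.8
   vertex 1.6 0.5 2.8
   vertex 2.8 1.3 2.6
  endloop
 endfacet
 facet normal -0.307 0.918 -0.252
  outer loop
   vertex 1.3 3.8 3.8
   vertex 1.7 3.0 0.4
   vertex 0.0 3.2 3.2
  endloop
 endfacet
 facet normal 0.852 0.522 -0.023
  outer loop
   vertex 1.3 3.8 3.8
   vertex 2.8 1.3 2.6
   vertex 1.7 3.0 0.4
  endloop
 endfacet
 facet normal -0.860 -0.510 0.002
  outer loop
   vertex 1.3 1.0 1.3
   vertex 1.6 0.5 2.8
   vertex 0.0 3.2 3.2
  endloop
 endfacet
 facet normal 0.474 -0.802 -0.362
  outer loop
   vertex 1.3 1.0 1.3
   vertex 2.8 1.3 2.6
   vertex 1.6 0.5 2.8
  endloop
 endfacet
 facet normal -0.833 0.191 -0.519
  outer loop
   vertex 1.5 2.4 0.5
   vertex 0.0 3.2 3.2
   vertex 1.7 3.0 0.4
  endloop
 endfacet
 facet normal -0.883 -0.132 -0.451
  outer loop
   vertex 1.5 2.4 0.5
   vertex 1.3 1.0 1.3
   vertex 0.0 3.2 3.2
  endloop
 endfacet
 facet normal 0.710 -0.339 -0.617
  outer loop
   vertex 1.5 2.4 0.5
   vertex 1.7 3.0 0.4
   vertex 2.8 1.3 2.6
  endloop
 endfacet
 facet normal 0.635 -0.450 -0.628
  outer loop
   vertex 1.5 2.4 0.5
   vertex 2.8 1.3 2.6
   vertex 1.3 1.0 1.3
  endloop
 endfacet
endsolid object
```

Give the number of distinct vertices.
7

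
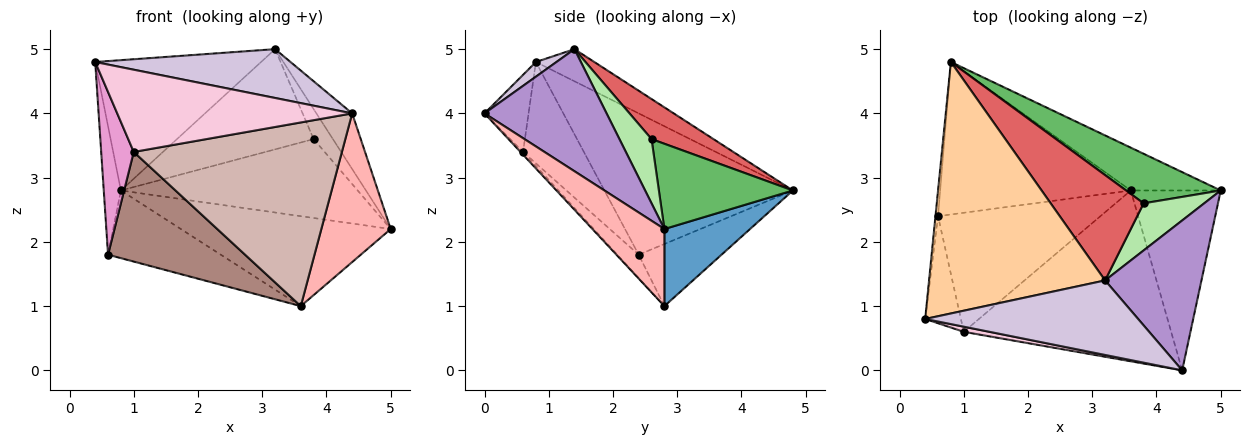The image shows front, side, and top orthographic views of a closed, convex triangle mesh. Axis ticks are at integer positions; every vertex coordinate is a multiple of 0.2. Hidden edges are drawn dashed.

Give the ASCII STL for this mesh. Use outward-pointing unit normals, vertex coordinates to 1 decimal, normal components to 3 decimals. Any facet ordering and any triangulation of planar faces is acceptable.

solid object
 facet normal 0.346 0.847 -0.403
  outer loop
   vertex 3.6 2.8 1.0
   vertex 0.8 4.8 2.8
   vertex 5.0 2.8 2.2
  endloop
 endfacet
 facet normal -0.996 0.091 -0.018
  outer loop
   vertex 0.6 2.4 1.8
   vertex 0.4 0.8 4.8
   vertex 0.8 4.8 2.8
  endloop
 endfacet
 facet normal -0.285 0.389 -0.876
  outer loop
   vertex 0.6 2.4 1.8
   vertex 0.8 4.8 2.8
   vertex 3.6 2.8 1.0
  endloop
 endfacet
 facet normal -0.160 0.454 0.876
  outer loop
   vertex 3.2 1.4 5.0
   vertex 0.8 4.8 2.8
   vertex 0.4 0.8 4.8
  endloop
 endfacet
 facet normal 0.432 0.764 0.480
  outer loop
   vertex 3.8 2.6 3.6
   vertex 5.0 2.8 2.2
   vertex 0.8 4.8 2.8
  endloop
 endfacet
 facet normal 0.667 0.400 0.629
  outer loop
   vertex 3.8 2.6 3.6
   vertex 3.2 1.4 5.0
   vertex 5.0 2.8 2.2
  endloop
 endfacet
 facet normal 0.298 0.658 0.692
  outer loop
   vertex 3.8 2.6 3.6
   vertex 0.8 4.8 2.8
   vertex 3.2 1.4 5.0
  endloop
 endfacet
 facet normal 0.551 -0.532 -0.643
  outer loop
   vertex 4.4 0.0 4.0
   vertex 3.6 2.8 1.0
   vertex 5.0 2.8 2.2
  endloop
 endfacet
 facet normal 0.765 0.224 0.604
  outer loop
   vertex 4.4 0.0 4.0
   vertex 5.0 2.8 2.2
   vertex 3.2 1.4 5.0
  endloop
 endfacet
 facet normal 0.058 -0.547 0.835
  outer loop
   vertex 4.4 0.0 4.0
   vertex 3.2 1.4 5.0
   vertex 0.4 0.8 4.8
  endloop
 endfacet
 facet normal -0.105 -0.674 -0.732
  outer loop
   vertex 1.0 0.6 3.4
   vertex 0.6 2.4 1.8
   vertex 3.6 2.8 1.0
  endloop
 endfacet
 facet normal -0.009 -0.732 -0.681
  outer loop
   vertex 1.0 0.6 3.4
   vertex 3.6 2.8 1.0
   vertex 4.4 0.0 4.0
  endloop
 endfacet
 facet normal -0.842 -0.451 -0.296
  outer loop
   vertex 1.0 0.6 3.4
   vertex 0.4 0.8 4.8
   vertex 0.6 2.4 1.8
  endloop
 endfacet
 facet normal -0.184 -0.981 0.061
  outer loop
   vertex 1.0 0.6 3.4
   vertex 4.4 0.0 4.0
   vertex 0.4 0.8 4.8
  endloop
 endfacet
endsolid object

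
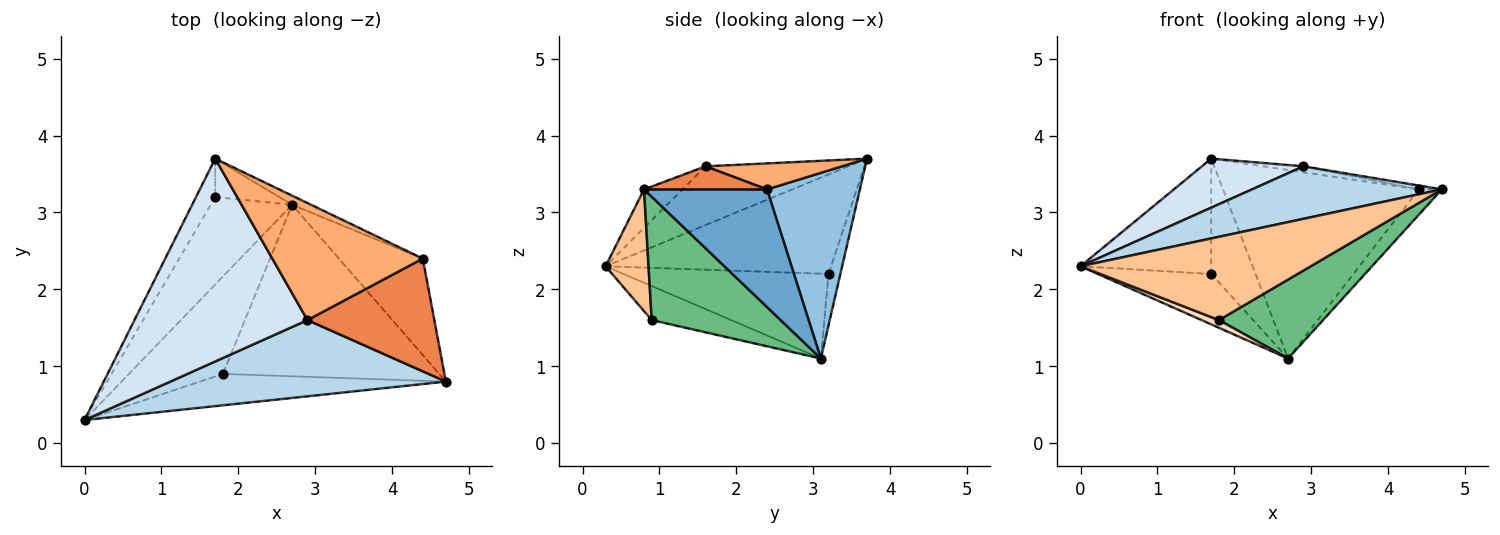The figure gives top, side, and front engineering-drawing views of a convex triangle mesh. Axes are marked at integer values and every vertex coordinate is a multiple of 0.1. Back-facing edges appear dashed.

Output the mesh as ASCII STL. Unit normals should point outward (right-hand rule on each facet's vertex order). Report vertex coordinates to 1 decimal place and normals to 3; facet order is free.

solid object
 facet normal 0.805 0.151 -0.574
  outer loop
   vertex 4.4 2.4 3.3
   vertex 4.7 0.8 3.3
   vertex 2.7 3.1 1.1
  endloop
 endfacet
 facet normal 0.428 0.903 -0.044
  outer loop
   vertex 4.4 2.4 3.3
   vertex 2.7 3.1 1.1
   vertex 1.7 3.7 3.7
  endloop
 endfacet
 facet normal -0.114 -0.564 0.818
  outer loop
   vertex 2.9 1.6 3.6
   vertex 0.0 0.3 2.3
   vertex 4.7 0.8 3.3
  endloop
 endfacet
 facet normal -0.314 -0.223 0.923
  outer loop
   vertex 2.9 1.6 3.6
   vertex 1.7 3.7 3.7
   vertex 0.0 0.3 2.3
  endloop
 endfacet
 facet normal 0.179 0.034 0.983
  outer loop
   vertex 2.9 1.6 3.6
   vertex 4.7 0.8 3.3
   vertex 4.4 2.4 3.3
  endloop
 endfacet
 facet normal 0.170 0.050 0.984
  outer loop
   vertex 2.9 1.6 3.6
   vertex 4.4 2.4 3.3
   vertex 1.7 3.7 3.7
  endloop
 endfacet
 facet normal 0.172 -0.922 -0.348
  outer loop
   vertex 1.8 0.9 1.6
   vertex 4.7 0.8 3.3
   vertex 0.0 0.3 2.3
  endloop
 endfacet
 facet normal -0.340 -0.074 -0.938
  outer loop
   vertex 1.8 0.9 1.6
   vertex 0.0 0.3 2.3
   vertex 2.7 3.1 1.1
  endloop
 endfacet
 facet normal 0.460 -0.371 -0.807
  outer loop
   vertex 1.8 0.9 1.6
   vertex 2.7 3.1 1.1
   vertex 4.7 0.8 3.3
  endloop
 endfacet
 facet normal -0.853 0.495 -0.165
  outer loop
   vertex 1.7 3.2 2.2
   vertex 0.0 0.3 2.3
   vertex 1.7 3.7 3.7
  endloop
 endfacet
 facet normal -0.670 0.371 -0.643
  outer loop
   vertex 1.7 3.2 2.2
   vertex 2.7 3.1 1.1
   vertex 0.0 0.3 2.3
  endloop
 endfacet
 facet normal -0.245 0.920 -0.307
  outer loop
   vertex 1.7 3.2 2.2
   vertex 1.7 3.7 3.7
   vertex 2.7 3.1 1.1
  endloop
 endfacet
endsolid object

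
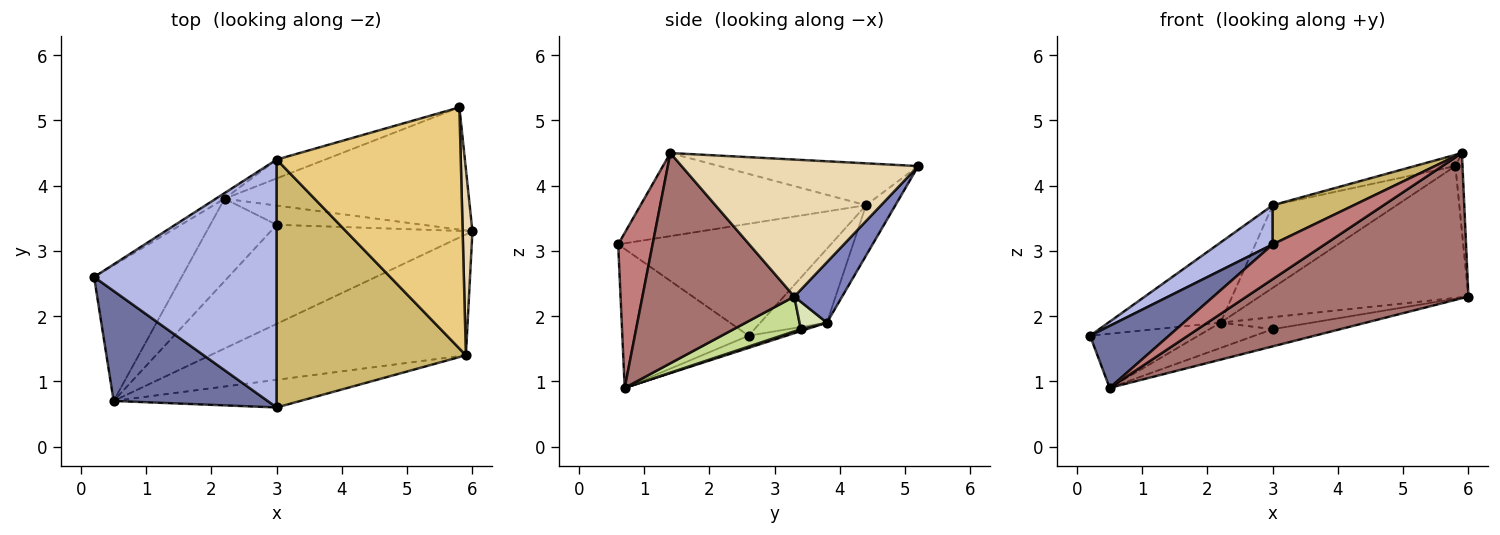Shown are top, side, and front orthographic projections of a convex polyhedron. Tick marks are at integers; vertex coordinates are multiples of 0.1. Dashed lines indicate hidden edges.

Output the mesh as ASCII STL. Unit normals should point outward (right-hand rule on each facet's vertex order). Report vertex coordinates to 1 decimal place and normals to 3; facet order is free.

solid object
 facet normal -0.618 -0.386 0.685
  outer loop
   vertex 0.5 0.7 0.9
   vertex 3.0 0.6 3.1
   vertex 0.2 2.6 1.7
  endloop
 endfacet
 facet normal 0.166 0.723 -0.670
  outer loop
   vertex 2.2 3.8 1.9
   vertex 5.8 5.2 4.3
   vertex 6.0 3.3 2.3
  endloop
 endfacet
 facet normal -0.128 0.368 -0.921
  outer loop
   vertex 2.2 3.8 1.9
   vertex 0.5 0.7 0.9
   vertex 0.2 2.6 1.7
  endloop
 endfacet
 facet normal -0.518 -0.133 0.845
  outer loop
   vertex 3.0 4.4 3.7
   vertex 0.2 2.6 1.7
   vertex 3.0 0.6 3.1
  endloop
 endfacet
 facet normal -0.509 0.859 -0.060
  outer loop
   vertex 3.0 4.4 3.7
   vertex 2.2 3.8 1.9
   vertex 0.2 2.6 1.7
  endloop
 endfacet
 facet normal -0.225 0.950 -0.217
  outer loop
   vertex 3.0 4.4 3.7
   vertex 5.8 5.2 4.3
   vertex 2.2 3.8 1.9
  endloop
 endfacet
 facet normal 0.168 0.169 -0.971
  outer loop
   vertex 3.0 3.4 1.8
   vertex 6.0 3.3 2.3
   vertex 0.5 0.7 0.9
  endloop
 endfacet
 facet normal 0.157 0.523 -0.837
  outer loop
   vertex 3.0 3.4 1.8
   vertex 2.2 3.8 1.9
   vertex 6.0 3.3 2.3
  endloop
 endfacet
 facet normal 0.027 0.293 -0.956
  outer loop
   vertex 3.0 3.4 1.8
   vertex 0.5 0.7 0.9
   vertex 2.2 3.8 1.9
  endloop
 endfacet
 facet normal -0.398 -0.143 0.906
  outer loop
   vertex 5.9 1.4 4.5
   vertex 3.0 4.4 3.7
   vertex 3.0 0.6 3.1
  endloop
 endfacet
 facet normal -0.222 0.045 0.974
  outer loop
   vertex 5.9 1.4 4.5
   vertex 5.8 5.2 4.3
   vertex 3.0 4.4 3.7
  endloop
 endfacet
 facet normal 0.997 0.030 0.071
  outer loop
   vertex 5.9 1.4 4.5
   vertex 6.0 3.3 2.3
   vertex 5.8 5.2 4.3
  endloop
 endfacet
 facet normal 0.466 -0.680 -0.566
  outer loop
   vertex 5.9 1.4 4.5
   vertex 0.5 0.7 0.9
   vertex 6.0 3.3 2.3
  endloop
 endfacet
 facet normal 0.459 -0.695 -0.553
  outer loop
   vertex 5.9 1.4 4.5
   vertex 3.0 0.6 3.1
   vertex 0.5 0.7 0.9
  endloop
 endfacet
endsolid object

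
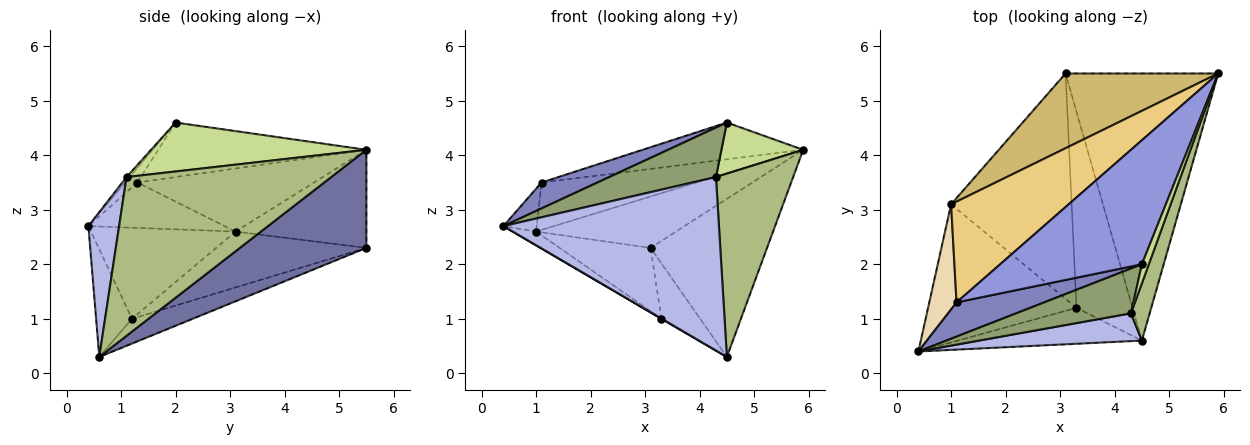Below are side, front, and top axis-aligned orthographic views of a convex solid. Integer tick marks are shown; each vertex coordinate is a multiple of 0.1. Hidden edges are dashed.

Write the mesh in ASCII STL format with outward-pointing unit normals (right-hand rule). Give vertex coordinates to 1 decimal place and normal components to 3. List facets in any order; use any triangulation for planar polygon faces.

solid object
 facet normal 0.484 0.446 -0.753
  outer loop
   vertex 3.1 5.5 2.3
   vertex 5.9 5.5 4.1
   vertex 4.5 0.6 0.3
  endloop
 endfacet
 facet normal -0.132 -0.599 0.790
  outer loop
   vertex 1.1 1.3 3.5
   vertex 0.4 0.4 2.7
   vertex 4.5 2.0 4.6
  endloop
 endfacet
 facet normal -0.346 0.267 0.899
  outer loop
   vertex 1.1 1.3 3.5
   vertex 4.5 2.0 4.6
   vertex 5.9 5.5 4.1
  endloop
 endfacet
 facet normal 0.139 -0.978 0.157
  outer loop
   vertex 4.3 1.1 3.6
   vertex 0.4 0.4 2.7
   vertex 4.5 0.6 0.3
  endloop
 endfacet
 facet normal -0.022 -0.741 0.671
  outer loop
   vertex 4.3 1.1 3.6
   vertex 4.5 2.0 4.6
   vertex 0.4 0.4 2.7
  endloop
 endfacet
 facet normal 0.930 -0.351 0.109
  outer loop
   vertex 4.3 1.1 3.6
   vertex 4.5 0.6 0.3
   vertex 5.9 5.5 4.1
  endloop
 endfacet
 facet normal 0.927 -0.352 0.131
  outer loop
   vertex 4.3 1.1 3.6
   vertex 5.9 5.5 4.1
   vertex 4.5 2.0 4.6
  endloop
 endfacet
 facet normal -0.505 -0.003 -0.863
  outer loop
   vertex 3.3 1.2 1.0
   vertex 4.5 0.6 0.3
   vertex 0.4 0.4 2.7
  endloop
 endfacet
 facet normal -0.392 0.250 -0.886
  outer loop
   vertex 3.3 1.2 1.0
   vertex 3.1 5.5 2.3
   vertex 4.5 0.6 0.3
  endloop
 endfacet
 facet normal -0.468 0.501 0.728
  outer loop
   vertex 1.0 3.1 2.6
   vertex 5.9 5.5 4.1
   vertex 3.1 5.5 2.3
  endloop
 endfacet
 facet normal -0.437 0.383 0.814
  outer loop
   vertex 1.0 3.1 2.6
   vertex 1.1 1.3 3.5
   vertex 5.9 5.5 4.1
  endloop
 endfacet
 facet normal -0.839 0.205 0.504
  outer loop
   vertex 1.0 3.1 2.6
   vertex 0.4 0.4 2.7
   vertex 1.1 1.3 3.5
  endloop
 endfacet
 facet normal -0.521 0.084 -0.849
  outer loop
   vertex 1.0 3.1 2.6
   vertex 3.3 1.2 1.0
   vertex 0.4 0.4 2.7
  endloop
 endfacet
 facet normal -0.408 0.247 -0.879
  outer loop
   vertex 1.0 3.1 2.6
   vertex 3.1 5.5 2.3
   vertex 3.3 1.2 1.0
  endloop
 endfacet
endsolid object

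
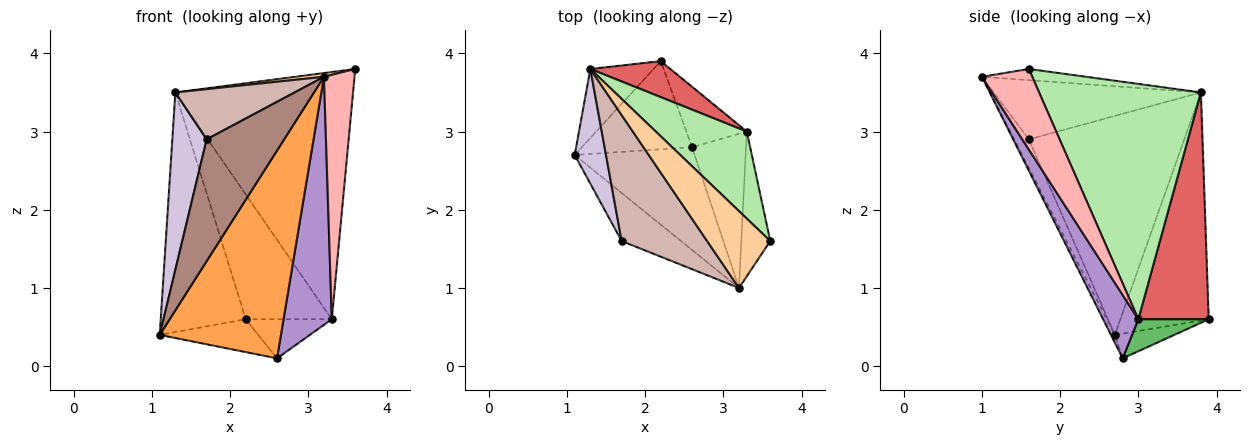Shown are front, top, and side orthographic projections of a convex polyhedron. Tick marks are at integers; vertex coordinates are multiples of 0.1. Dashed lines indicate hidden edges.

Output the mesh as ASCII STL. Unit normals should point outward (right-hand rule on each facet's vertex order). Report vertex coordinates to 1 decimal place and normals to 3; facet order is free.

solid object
 facet normal -0.206 0.342 -0.917
  outer loop
   vertex 2.6 2.8 0.1
   vertex 1.1 2.7 0.4
   vertex 2.2 3.9 0.6
  endloop
 endfacet
 facet normal -0.706 0.680 -0.196
  outer loop
   vertex 1.3 3.8 3.5
   vertex 2.2 3.9 0.6
   vertex 1.1 2.7 0.4
  endloop
 endfacet
 facet normal -0.029 -0.896 -0.443
  outer loop
   vertex 3.2 1.0 3.7
   vertex 1.1 2.7 0.4
   vertex 2.6 2.8 0.1
  endloop
 endfacet
 facet normal -0.174 -0.048 0.984
  outer loop
   vertex 3.2 1.0 3.7
   vertex 3.6 1.6 3.8
   vertex 1.3 3.8 3.5
  endloop
 endfacet
 facet normal 0.406 0.496 -0.767
  outer loop
   vertex 3.3 3.0 0.6
   vertex 2.6 2.8 0.1
   vertex 2.2 3.9 0.6
  endloop
 endfacet
 facet normal 0.652 0.716 0.252
  outer loop
   vertex 3.3 3.0 0.6
   vertex 1.3 3.8 3.5
   vertex 3.6 1.6 3.8
  endloop
 endfacet
 facet normal 0.618 0.755 0.218
  outer loop
   vertex 3.3 3.0 0.6
   vertex 2.2 3.9 0.6
   vertex 1.3 3.8 3.5
  endloop
 endfacet
 facet normal 0.817 -0.496 -0.294
  outer loop
   vertex 3.3 3.0 0.6
   vertex 3.6 1.6 3.8
   vertex 3.2 1.0 3.7
  endloop
 endfacet
 facet normal 0.527 -0.722 -0.449
  outer loop
   vertex 3.3 3.0 0.6
   vertex 3.2 1.0 3.7
   vertex 2.6 2.8 0.1
  endloop
 endfacet
 facet normal -0.967 -0.214 0.138
  outer loop
   vertex 1.7 1.6 2.9
   vertex 1.3 3.8 3.5
   vertex 1.1 2.7 0.4
  endloop
 endfacet
 facet normal -0.174 -0.916 -0.361
  outer loop
   vertex 1.7 1.6 2.9
   vertex 1.1 2.7 0.4
   vertex 3.2 1.0 3.7
  endloop
 endfacet
 facet normal -0.541 -0.311 0.781
  outer loop
   vertex 1.7 1.6 2.9
   vertex 3.2 1.0 3.7
   vertex 1.3 3.8 3.5
  endloop
 endfacet
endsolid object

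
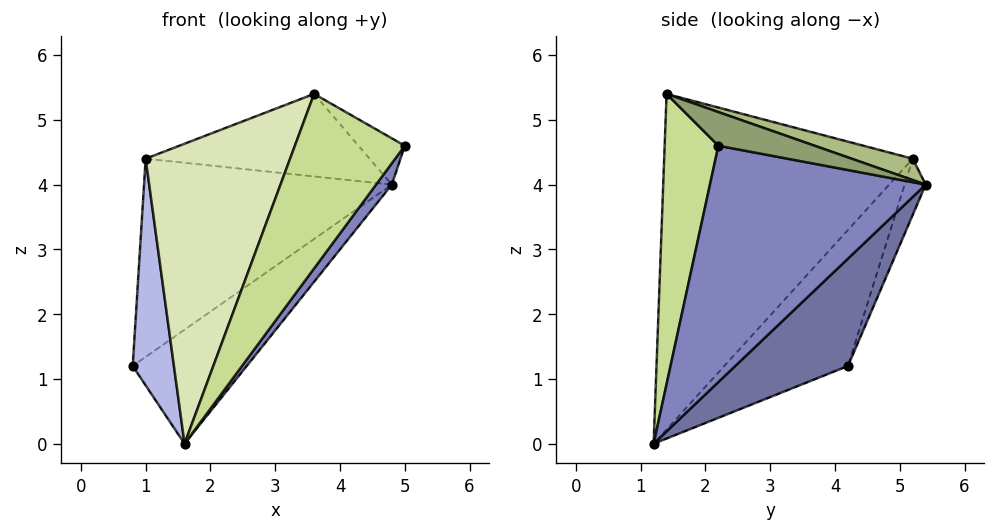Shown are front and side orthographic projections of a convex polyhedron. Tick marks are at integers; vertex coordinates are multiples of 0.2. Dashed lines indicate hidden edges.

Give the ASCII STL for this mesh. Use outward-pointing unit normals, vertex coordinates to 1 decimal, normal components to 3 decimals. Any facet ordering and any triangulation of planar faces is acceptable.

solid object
 facet normal 0.427 0.432 -0.795
  outer loop
   vertex 1.6 1.2 0.0
   vertex 0.8 4.2 1.2
   vertex 4.8 5.4 4.0
  endloop
 endfacet
 facet normal 0.809 -0.059 -0.585
  outer loop
   vertex 1.6 1.2 0.0
   vertex 4.8 5.4 4.0
   vertex 5.0 2.2 4.6
  endloop
 endfacet
 facet normal -0.081 0.953 -0.293
  outer loop
   vertex 1.0 5.2 4.4
   vertex 4.8 5.4 4.0
   vertex 0.8 4.2 1.2
  endloop
 endfacet
 facet normal -0.937 -0.312 0.156
  outer loop
   vertex 1.0 5.2 4.4
   vertex 0.8 4.2 1.2
   vertex 1.6 1.2 0.0
  endloop
 endfacet
 facet normal 0.401 0.193 0.895
  outer loop
   vertex 3.6 1.4 5.4
   vertex 5.0 2.2 4.6
   vertex 4.8 5.4 4.0
  endloop
 endfacet
 facet normal 0.084 0.307 0.948
  outer loop
   vertex 3.6 1.4 5.4
   vertex 4.8 5.4 4.0
   vertex 1.0 5.2 4.4
  endloop
 endfacet
 facet normal 0.436 -0.891 -0.128
  outer loop
   vertex 3.6 1.4 5.4
   vertex 1.6 1.2 0.0
   vertex 5.0 2.2 4.6
  endloop
 endfacet
 facet normal -0.819 -0.476 0.321
  outer loop
   vertex 3.6 1.4 5.4
   vertex 1.0 5.2 4.4
   vertex 1.6 1.2 0.0
  endloop
 endfacet
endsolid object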